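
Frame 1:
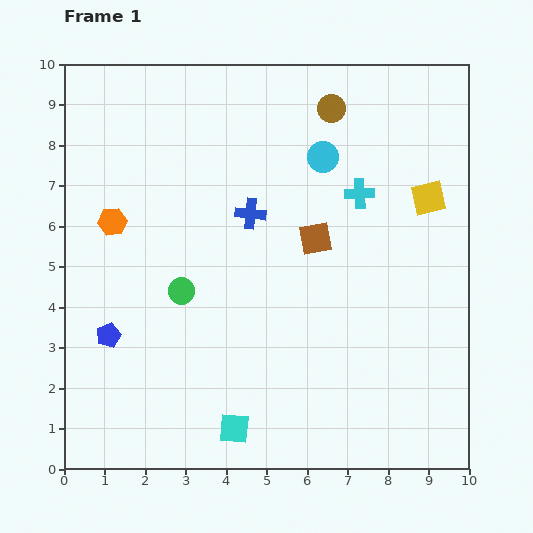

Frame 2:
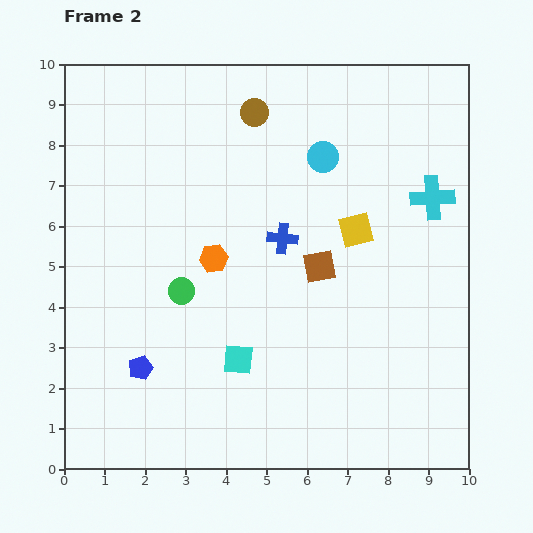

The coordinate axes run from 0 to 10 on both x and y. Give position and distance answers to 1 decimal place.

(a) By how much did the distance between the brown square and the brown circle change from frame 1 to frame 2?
+0.9

Distance in frame 1: 3.2. Distance in frame 2: 4.1.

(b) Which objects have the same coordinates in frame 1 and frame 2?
the green circle, the cyan circle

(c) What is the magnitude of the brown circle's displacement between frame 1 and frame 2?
1.9

The brown circle moved from (6.6, 8.9) to (4.7, 8.8), a distance of √(1.9² + 0.1²) ≈ 1.9.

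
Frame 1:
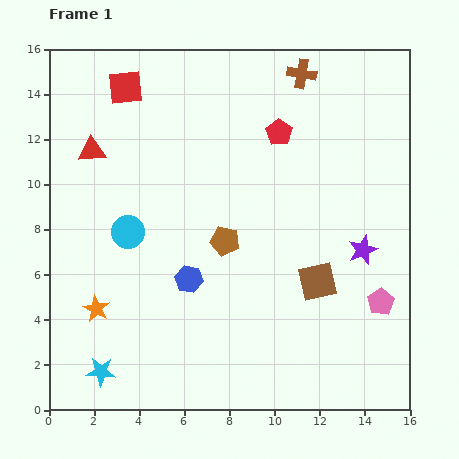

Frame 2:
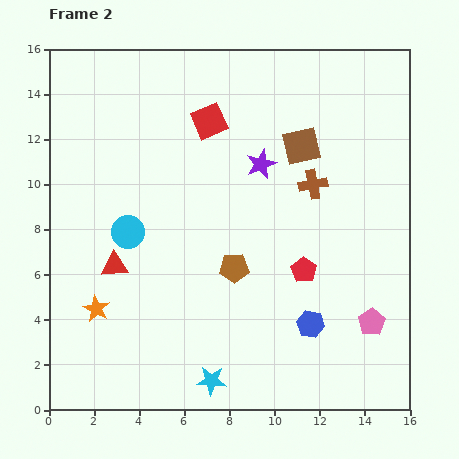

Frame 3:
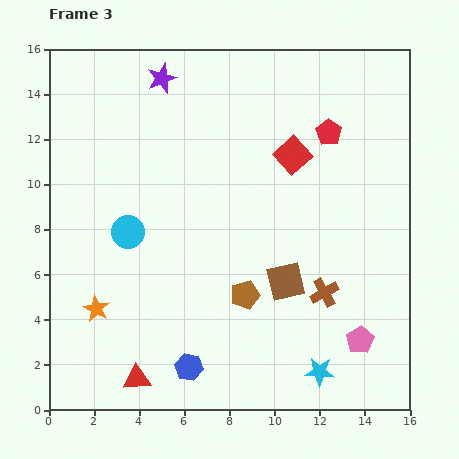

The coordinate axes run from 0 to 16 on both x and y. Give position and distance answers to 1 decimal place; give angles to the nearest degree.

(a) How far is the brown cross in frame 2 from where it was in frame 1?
4.9

The brown cross moved from (11.2, 14.9) to (11.7, 10.0), a distance of √(0.5² + 4.9²) ≈ 4.9.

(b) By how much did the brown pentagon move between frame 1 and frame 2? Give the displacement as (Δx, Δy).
(0.4, -1.2)

The brown pentagon was at (7.8, 7.5) in frame 1 and (8.2, 6.3) in frame 2.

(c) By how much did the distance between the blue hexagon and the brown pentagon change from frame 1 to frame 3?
+1.8

Distance in frame 1: 2.3. Distance in frame 3: 4.1.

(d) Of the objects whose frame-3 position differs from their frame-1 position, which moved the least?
the brown square

(moved 1.4)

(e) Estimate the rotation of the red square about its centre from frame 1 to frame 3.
37° counter-clockwise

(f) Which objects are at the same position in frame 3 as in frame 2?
the orange star, the cyan circle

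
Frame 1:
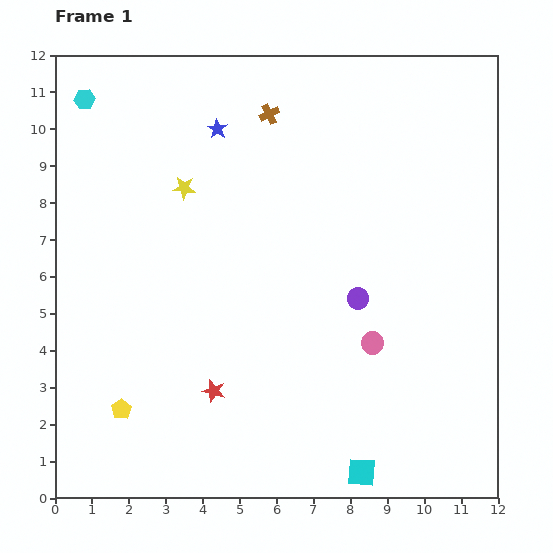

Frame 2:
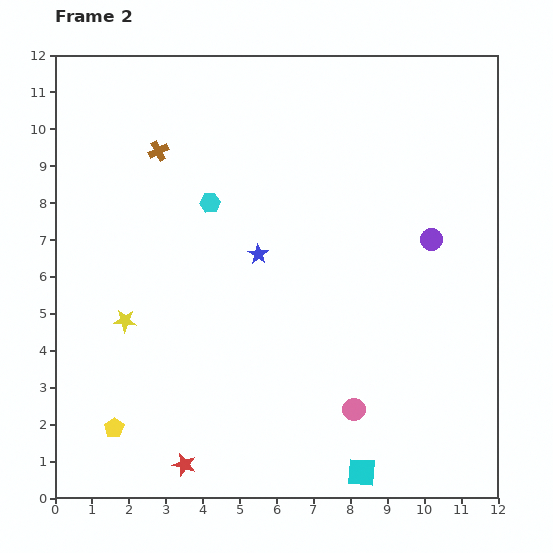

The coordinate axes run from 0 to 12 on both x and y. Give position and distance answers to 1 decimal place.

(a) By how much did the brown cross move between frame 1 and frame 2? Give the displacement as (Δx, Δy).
(-3.0, -1.0)

The brown cross was at (5.8, 10.4) in frame 1 and (2.8, 9.4) in frame 2.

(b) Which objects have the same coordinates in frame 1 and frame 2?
the cyan square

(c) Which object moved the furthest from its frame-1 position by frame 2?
the cyan hexagon

(moved 4.4; next 3.9)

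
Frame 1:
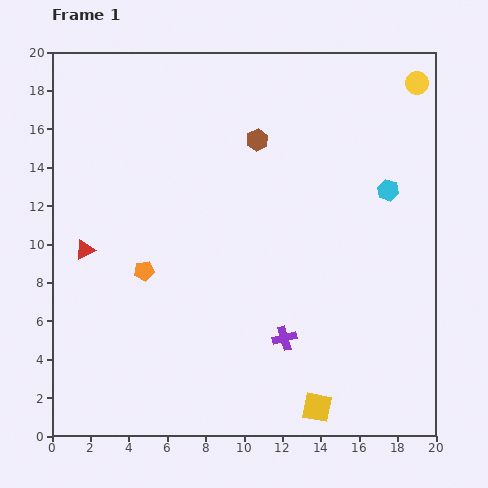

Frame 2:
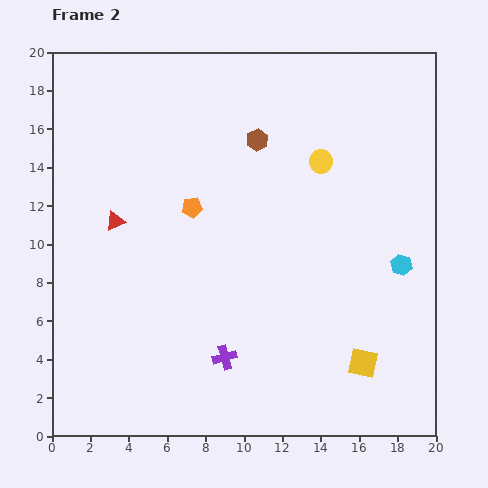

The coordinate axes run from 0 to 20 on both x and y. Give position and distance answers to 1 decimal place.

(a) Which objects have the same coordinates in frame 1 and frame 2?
the brown hexagon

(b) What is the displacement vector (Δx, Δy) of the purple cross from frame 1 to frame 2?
(-3.1, -1.0)

The purple cross was at (12.1, 5.1) in frame 1 and (9.0, 4.1) in frame 2.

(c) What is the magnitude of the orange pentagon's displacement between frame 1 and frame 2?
4.1

The orange pentagon moved from (4.8, 8.6) to (7.3, 11.9), a distance of √(2.5² + 3.3²) ≈ 4.1.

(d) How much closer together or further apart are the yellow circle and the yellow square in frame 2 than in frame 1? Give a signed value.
-7.0

Distance in frame 1: 17.7. Distance in frame 2: 10.7.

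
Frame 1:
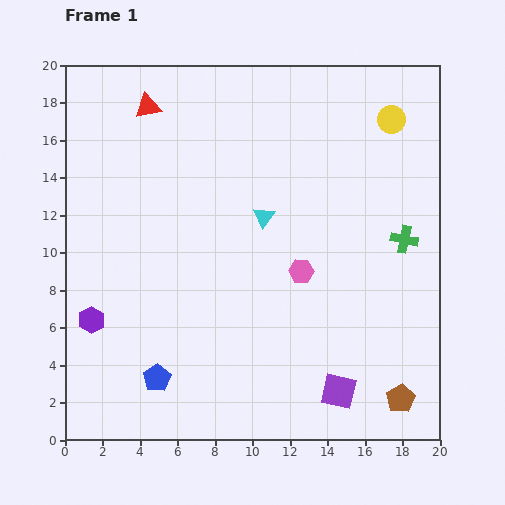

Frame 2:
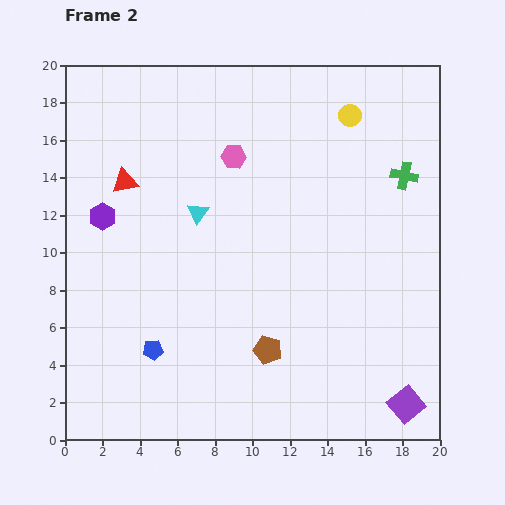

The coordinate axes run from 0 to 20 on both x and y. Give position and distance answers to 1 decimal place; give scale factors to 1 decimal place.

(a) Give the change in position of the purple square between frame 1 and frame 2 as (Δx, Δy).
(3.6, -0.7)

The purple square was at (14.6, 2.6) in frame 1 and (18.2, 1.9) in frame 2.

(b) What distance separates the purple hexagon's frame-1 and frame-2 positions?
5.5

The purple hexagon moved from (1.4, 6.4) to (2.0, 11.9), a distance of √(0.6² + 5.5²) ≈ 5.5.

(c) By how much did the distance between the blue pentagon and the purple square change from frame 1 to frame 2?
+4.1

Distance in frame 1: 9.7. Distance in frame 2: 13.8.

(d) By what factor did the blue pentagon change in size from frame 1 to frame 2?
0.7×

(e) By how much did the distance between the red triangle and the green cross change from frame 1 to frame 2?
-0.5

Distance in frame 1: 15.4. Distance in frame 2: 14.9.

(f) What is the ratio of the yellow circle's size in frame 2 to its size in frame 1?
0.8×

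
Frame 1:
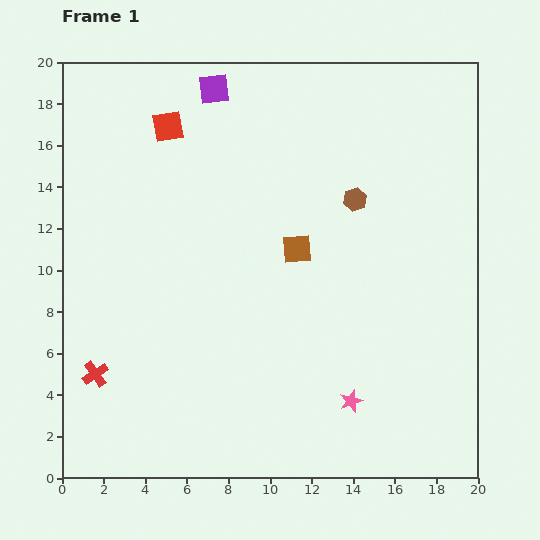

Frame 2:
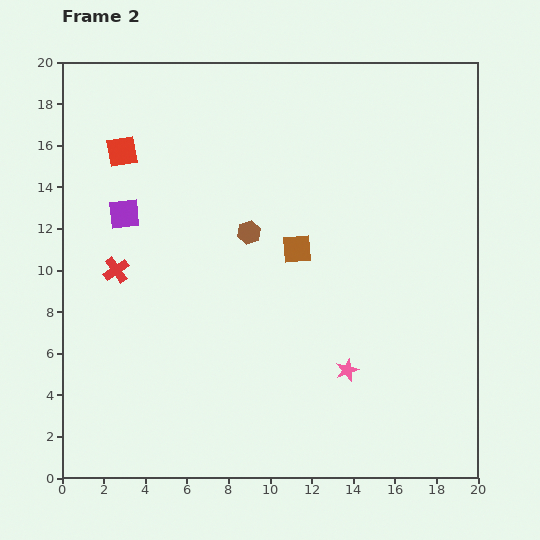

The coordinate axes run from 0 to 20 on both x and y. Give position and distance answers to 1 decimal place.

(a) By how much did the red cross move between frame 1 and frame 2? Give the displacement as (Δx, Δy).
(1.0, 5.0)

The red cross was at (1.6, 5.0) in frame 1 and (2.6, 10.0) in frame 2.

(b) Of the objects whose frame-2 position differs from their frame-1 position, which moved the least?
the pink star

(moved 1.5)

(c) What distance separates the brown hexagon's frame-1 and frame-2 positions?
5.3

The brown hexagon moved from (14.1, 13.4) to (9.0, 11.8), a distance of √(5.1² + 1.6²) ≈ 5.3.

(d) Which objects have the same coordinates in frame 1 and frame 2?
the brown square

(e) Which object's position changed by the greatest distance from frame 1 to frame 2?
the purple square

(moved 7.4; next 5.3)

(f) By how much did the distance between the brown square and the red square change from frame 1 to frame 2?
+1.0

Distance in frame 1: 8.6. Distance in frame 2: 9.6.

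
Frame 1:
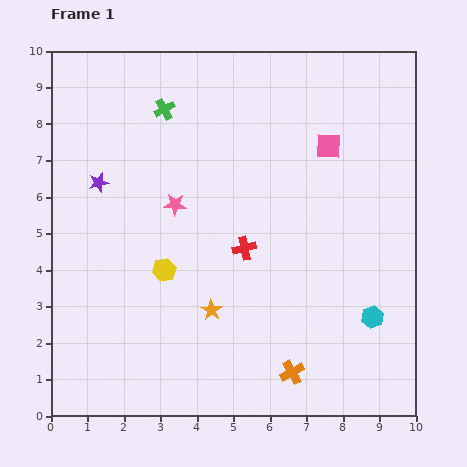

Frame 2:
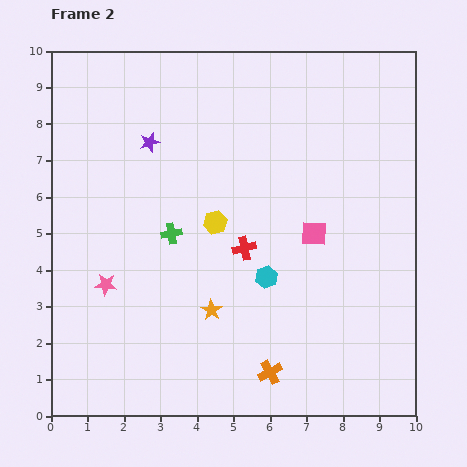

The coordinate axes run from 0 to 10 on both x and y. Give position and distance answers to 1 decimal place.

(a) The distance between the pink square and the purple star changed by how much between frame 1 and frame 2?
-1.3

Distance in frame 1: 6.4. Distance in frame 2: 5.1.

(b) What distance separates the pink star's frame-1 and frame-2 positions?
2.9

The pink star moved from (3.4, 5.8) to (1.5, 3.6), a distance of √(1.9² + 2.2²) ≈ 2.9.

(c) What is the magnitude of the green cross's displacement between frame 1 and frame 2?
3.4

The green cross moved from (3.1, 8.4) to (3.3, 5.0), a distance of √(0.2² + 3.4²) ≈ 3.4.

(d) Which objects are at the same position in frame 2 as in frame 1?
the red cross, the orange star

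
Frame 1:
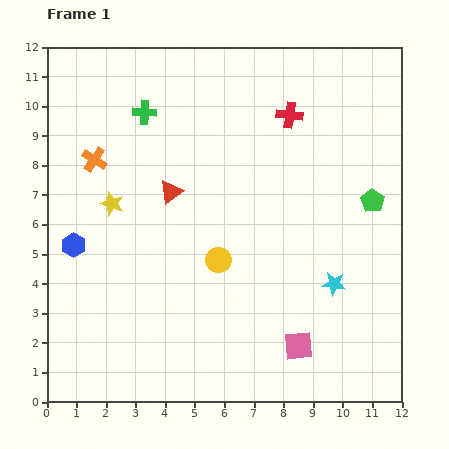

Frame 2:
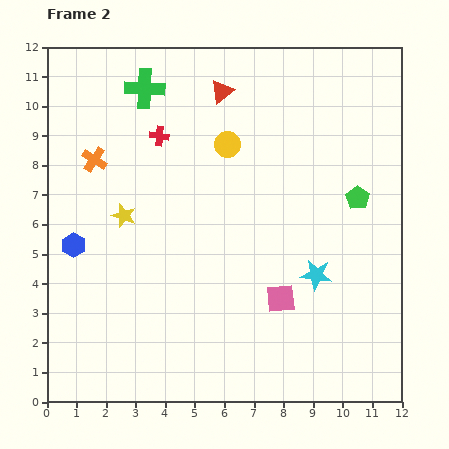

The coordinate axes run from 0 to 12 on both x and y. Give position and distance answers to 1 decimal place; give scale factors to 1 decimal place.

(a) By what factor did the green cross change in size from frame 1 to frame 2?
1.7×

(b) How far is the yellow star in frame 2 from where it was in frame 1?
0.6

The yellow star moved from (2.2, 6.7) to (2.6, 6.3), a distance of √(0.4² + 0.4²) ≈ 0.6.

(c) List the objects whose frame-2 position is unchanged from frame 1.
the blue hexagon, the orange cross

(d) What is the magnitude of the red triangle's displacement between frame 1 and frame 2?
3.8

The red triangle moved from (4.2, 7.1) to (5.9, 10.5), a distance of √(1.7² + 3.4²) ≈ 3.8.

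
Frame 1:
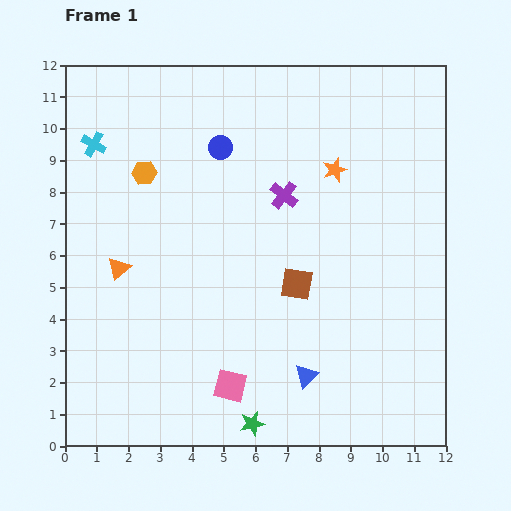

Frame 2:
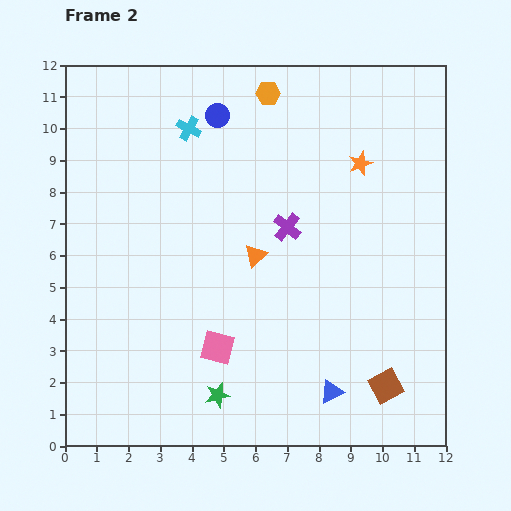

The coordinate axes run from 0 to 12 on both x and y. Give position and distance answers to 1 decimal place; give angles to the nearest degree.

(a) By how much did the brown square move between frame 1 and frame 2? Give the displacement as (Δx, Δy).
(2.8, -3.2)

The brown square was at (7.3, 5.1) in frame 1 and (10.1, 1.9) in frame 2.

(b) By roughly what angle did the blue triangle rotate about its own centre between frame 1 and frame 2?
18° clockwise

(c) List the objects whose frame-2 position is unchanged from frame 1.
none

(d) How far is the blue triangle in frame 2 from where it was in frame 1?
0.9

The blue triangle moved from (7.6, 2.2) to (8.4, 1.7), a distance of √(0.8² + 0.5²) ≈ 0.9.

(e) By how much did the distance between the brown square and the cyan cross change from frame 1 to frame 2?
+2.4

Distance in frame 1: 7.8. Distance in frame 2: 10.2.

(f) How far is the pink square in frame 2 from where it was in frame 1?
1.3

The pink square moved from (5.2, 1.9) to (4.8, 3.1), a distance of √(0.4² + 1.2²) ≈ 1.3.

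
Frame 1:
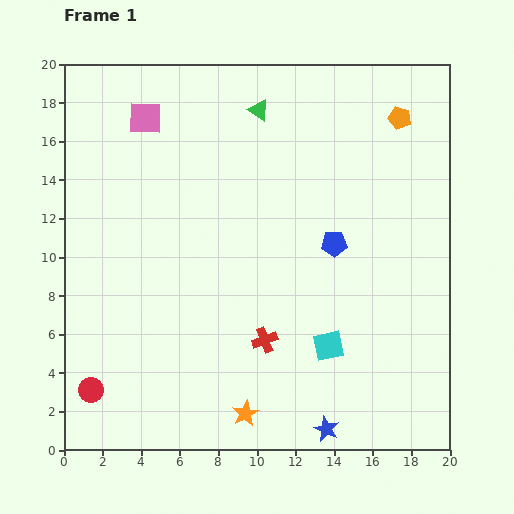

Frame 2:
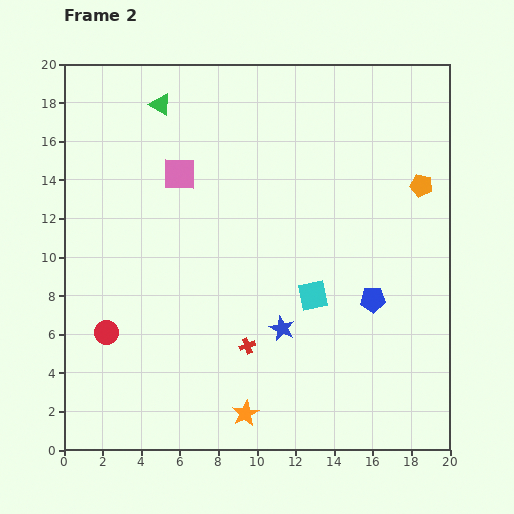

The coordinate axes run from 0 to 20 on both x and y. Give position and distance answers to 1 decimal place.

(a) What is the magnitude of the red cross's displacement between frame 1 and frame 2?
0.9

The red cross moved from (10.4, 5.7) to (9.5, 5.4), a distance of √(0.9² + 0.3²) ≈ 0.9.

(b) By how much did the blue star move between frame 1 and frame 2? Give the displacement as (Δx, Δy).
(-2.3, 5.2)

The blue star was at (13.6, 1.1) in frame 1 and (11.3, 6.3) in frame 2.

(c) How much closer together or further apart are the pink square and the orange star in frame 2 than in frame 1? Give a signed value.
-3.3

Distance in frame 1: 16.2. Distance in frame 2: 12.9.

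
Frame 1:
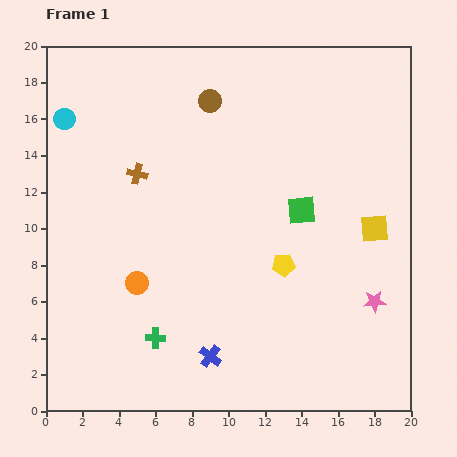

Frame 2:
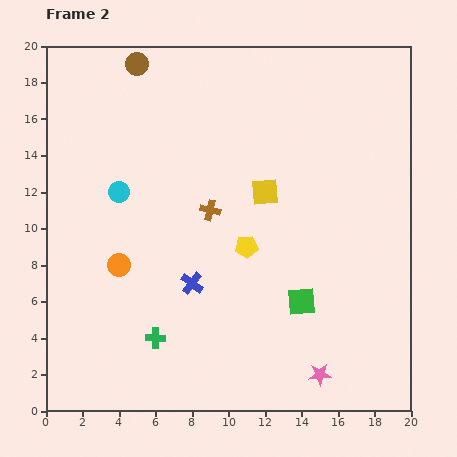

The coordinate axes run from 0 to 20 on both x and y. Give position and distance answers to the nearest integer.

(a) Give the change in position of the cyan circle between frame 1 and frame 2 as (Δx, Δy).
(3, -4)

The cyan circle was at (1, 16) in frame 1 and (4, 12) in frame 2.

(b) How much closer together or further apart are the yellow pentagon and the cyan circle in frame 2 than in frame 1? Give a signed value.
-6

Distance in frame 1: 14. Distance in frame 2: 8.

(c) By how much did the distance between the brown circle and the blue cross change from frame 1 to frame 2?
-2

Distance in frame 1: 14. Distance in frame 2: 12.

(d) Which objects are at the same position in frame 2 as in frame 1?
the green cross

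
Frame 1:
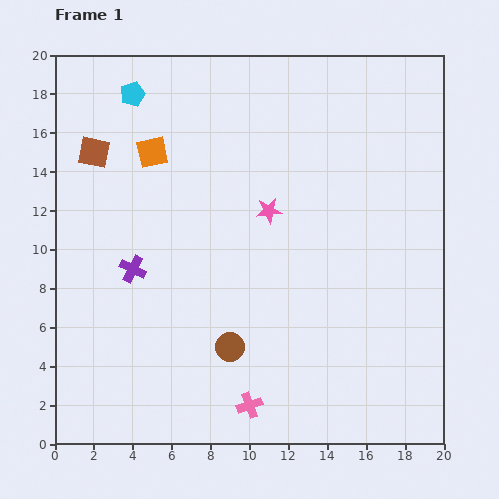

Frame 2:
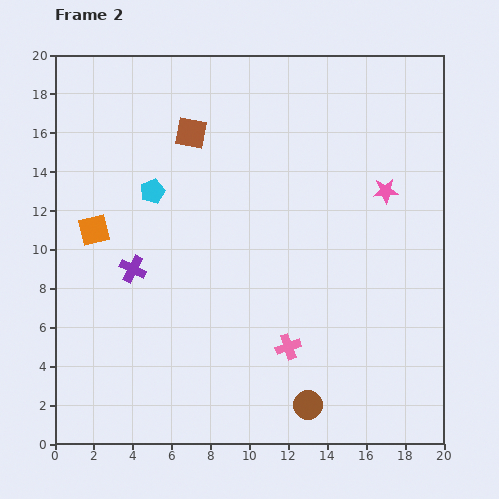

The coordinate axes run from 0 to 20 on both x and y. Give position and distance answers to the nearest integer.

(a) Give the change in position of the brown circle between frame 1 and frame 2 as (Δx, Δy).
(4, -3)

The brown circle was at (9, 5) in frame 1 and (13, 2) in frame 2.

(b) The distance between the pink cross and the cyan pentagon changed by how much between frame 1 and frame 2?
-6

Distance in frame 1: 17. Distance in frame 2: 11.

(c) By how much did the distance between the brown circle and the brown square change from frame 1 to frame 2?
+3

Distance in frame 1: 12. Distance in frame 2: 15.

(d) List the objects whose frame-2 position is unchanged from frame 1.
the purple cross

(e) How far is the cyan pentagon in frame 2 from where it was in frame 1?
5

The cyan pentagon moved from (4, 18) to (5, 13), a distance of √(1² + 5²) ≈ 5.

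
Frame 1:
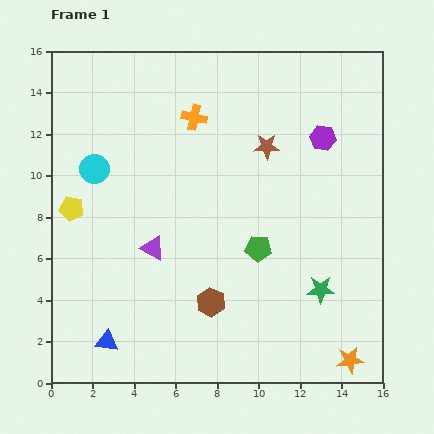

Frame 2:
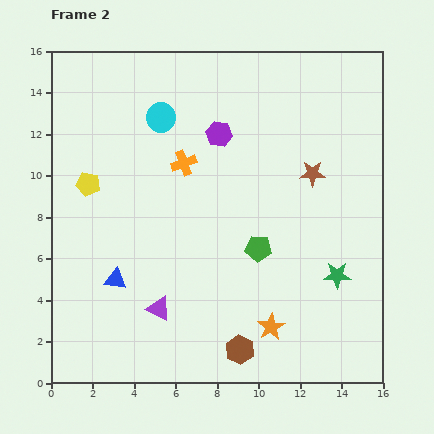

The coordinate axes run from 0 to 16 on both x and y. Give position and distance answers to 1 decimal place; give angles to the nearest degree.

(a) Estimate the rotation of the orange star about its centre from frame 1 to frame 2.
21° counter-clockwise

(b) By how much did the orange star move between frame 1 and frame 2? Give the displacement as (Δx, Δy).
(-3.8, 1.6)

The orange star was at (14.4, 1.1) in frame 1 and (10.6, 2.7) in frame 2.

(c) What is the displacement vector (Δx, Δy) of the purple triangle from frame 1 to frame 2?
(0.3, -2.9)

The purple triangle was at (4.9, 6.5) in frame 1 and (5.2, 3.6) in frame 2.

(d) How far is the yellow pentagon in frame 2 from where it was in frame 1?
1.4

The yellow pentagon moved from (1.0, 8.4) to (1.8, 9.6), a distance of √(0.8² + 1.2²) ≈ 1.4.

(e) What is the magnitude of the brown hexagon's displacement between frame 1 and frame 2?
2.7

The brown hexagon moved from (7.7, 3.9) to (9.1, 1.6), a distance of √(1.4² + 2.3²) ≈ 2.7.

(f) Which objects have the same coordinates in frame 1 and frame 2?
the green pentagon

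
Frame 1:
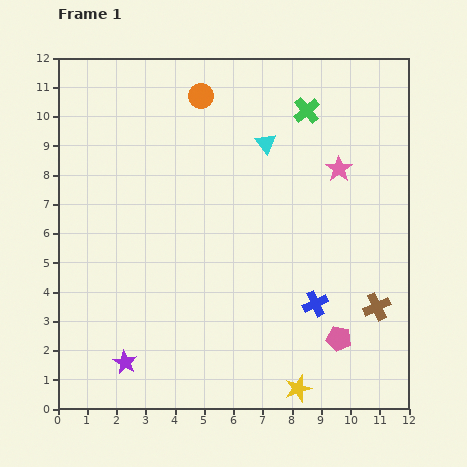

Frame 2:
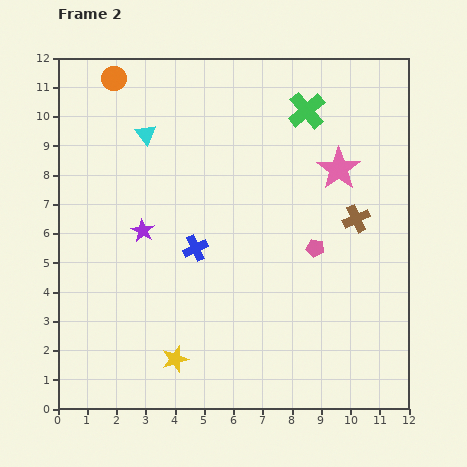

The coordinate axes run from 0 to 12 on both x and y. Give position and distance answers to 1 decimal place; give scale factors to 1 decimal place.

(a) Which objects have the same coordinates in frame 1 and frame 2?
the green cross, the pink star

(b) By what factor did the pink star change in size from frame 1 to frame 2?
1.6×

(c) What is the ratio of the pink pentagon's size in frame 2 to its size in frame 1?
0.7×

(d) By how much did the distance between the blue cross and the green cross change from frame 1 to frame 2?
-0.6

Distance in frame 1: 6.6. Distance in frame 2: 6.0.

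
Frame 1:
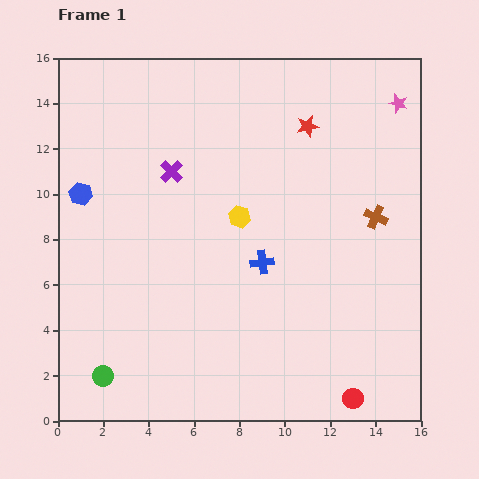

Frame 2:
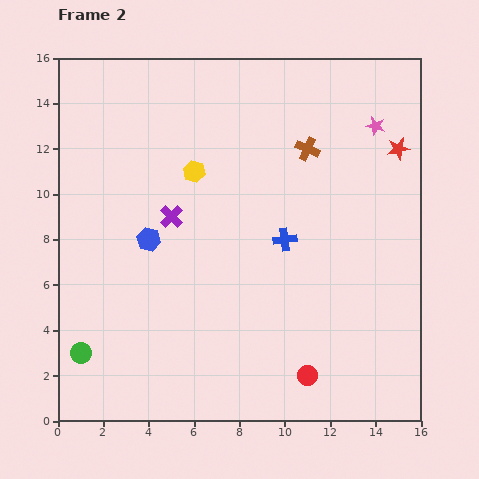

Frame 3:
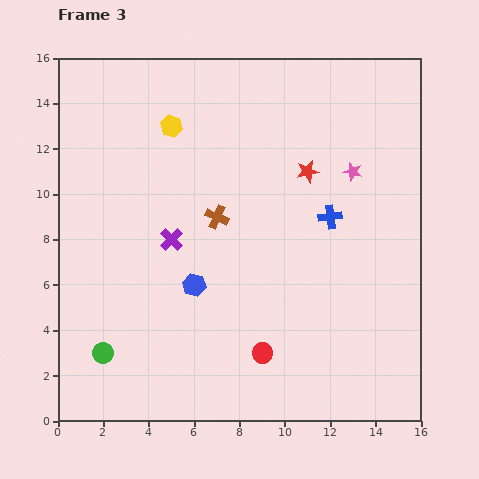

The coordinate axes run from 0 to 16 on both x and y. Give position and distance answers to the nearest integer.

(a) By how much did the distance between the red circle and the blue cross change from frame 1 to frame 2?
-1

Distance in frame 1: 7. Distance in frame 2: 6.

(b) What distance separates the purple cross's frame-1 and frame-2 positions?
2

The purple cross moved from (5, 11) to (5, 9), a distance of √(0² + 2²) ≈ 2.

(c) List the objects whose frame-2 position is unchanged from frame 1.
none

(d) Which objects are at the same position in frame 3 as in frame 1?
none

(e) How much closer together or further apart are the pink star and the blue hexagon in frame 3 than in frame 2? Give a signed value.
-2

Distance in frame 2: 11. Distance in frame 3: 9.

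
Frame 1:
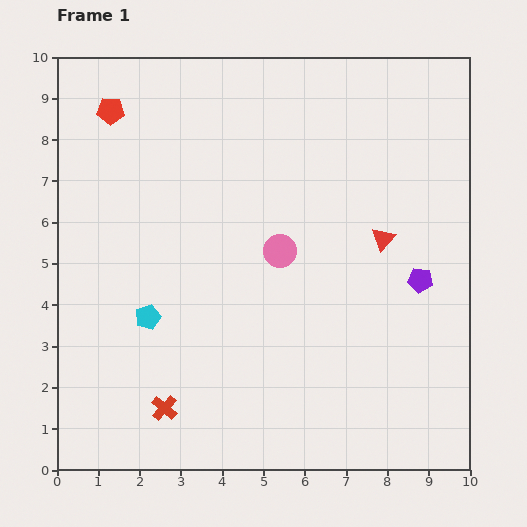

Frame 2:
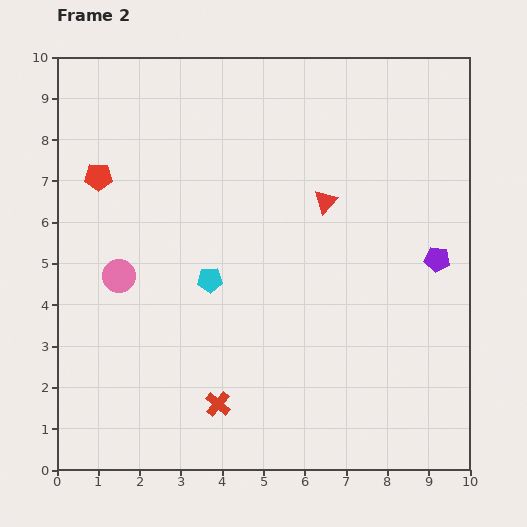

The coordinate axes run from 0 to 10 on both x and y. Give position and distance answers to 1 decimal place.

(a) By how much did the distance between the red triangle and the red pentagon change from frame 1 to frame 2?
-1.8

Distance in frame 1: 7.3. Distance in frame 2: 5.5.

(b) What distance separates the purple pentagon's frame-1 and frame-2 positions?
0.6

The purple pentagon moved from (8.8, 4.6) to (9.2, 5.1), a distance of √(0.4² + 0.5²) ≈ 0.6.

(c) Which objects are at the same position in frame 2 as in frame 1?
none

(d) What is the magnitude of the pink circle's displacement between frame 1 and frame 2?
3.9

The pink circle moved from (5.4, 5.3) to (1.5, 4.7), a distance of √(3.9² + 0.6²) ≈ 3.9.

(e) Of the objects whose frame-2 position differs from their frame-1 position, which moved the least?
the purple pentagon

(moved 0.6)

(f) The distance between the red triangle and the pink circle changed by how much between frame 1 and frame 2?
+2.8

Distance in frame 1: 2.5. Distance in frame 2: 5.3.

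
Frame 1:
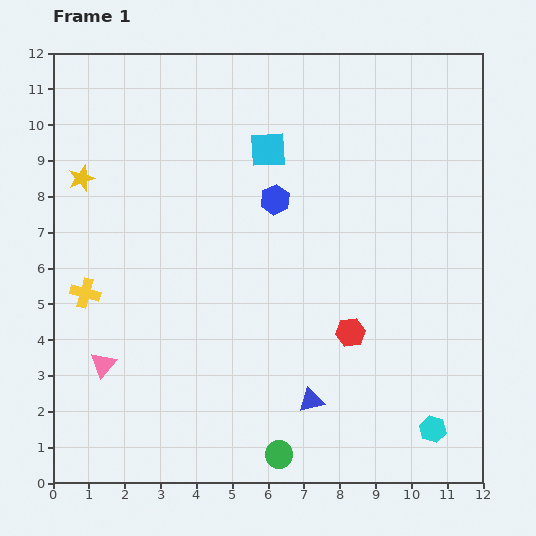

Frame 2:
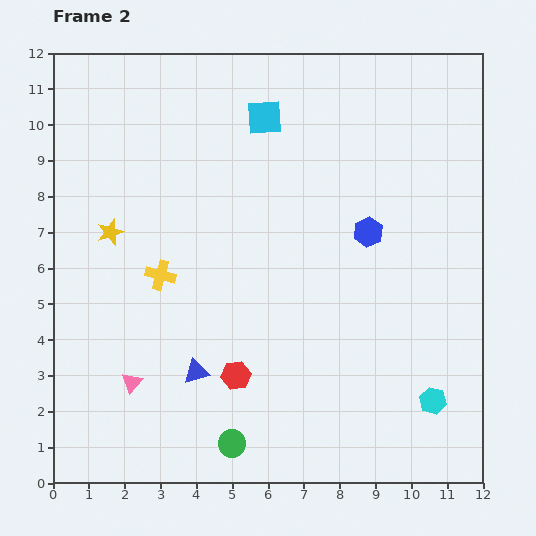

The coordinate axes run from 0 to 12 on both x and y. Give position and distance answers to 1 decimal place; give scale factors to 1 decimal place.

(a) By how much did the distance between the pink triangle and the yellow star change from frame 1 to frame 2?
-1.0

Distance in frame 1: 5.2. Distance in frame 2: 4.2.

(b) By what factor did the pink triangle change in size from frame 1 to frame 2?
0.8×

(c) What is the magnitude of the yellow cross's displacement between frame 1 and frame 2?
2.2

The yellow cross moved from (0.9, 5.3) to (3.0, 5.8), a distance of √(2.1² + 0.5²) ≈ 2.2.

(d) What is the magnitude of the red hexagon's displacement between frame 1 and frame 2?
3.4

The red hexagon moved from (8.3, 4.2) to (5.1, 3.0), a distance of √(3.2² + 1.2²) ≈ 3.4.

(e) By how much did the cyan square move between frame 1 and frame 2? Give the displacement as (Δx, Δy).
(-0.1, 0.9)

The cyan square was at (6.0, 9.3) in frame 1 and (5.9, 10.2) in frame 2.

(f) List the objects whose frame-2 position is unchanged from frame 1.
none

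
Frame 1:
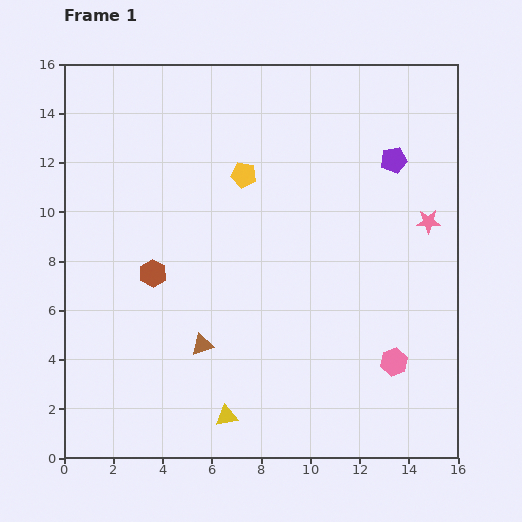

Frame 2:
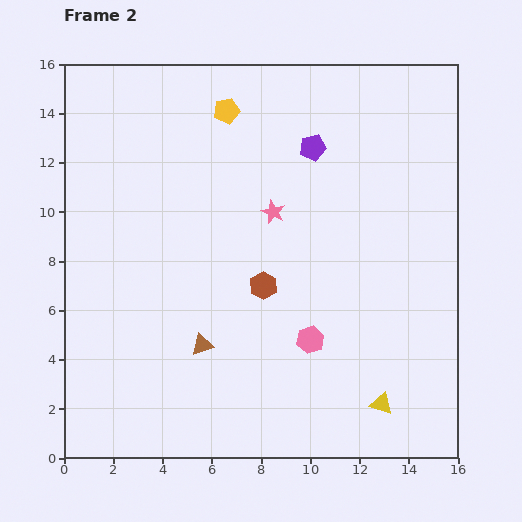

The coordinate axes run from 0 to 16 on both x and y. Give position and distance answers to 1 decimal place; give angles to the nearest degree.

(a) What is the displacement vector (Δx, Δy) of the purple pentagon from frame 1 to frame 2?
(-3.3, 0.5)

The purple pentagon was at (13.4, 12.1) in frame 1 and (10.1, 12.6) in frame 2.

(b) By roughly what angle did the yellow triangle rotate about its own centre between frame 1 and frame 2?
28° clockwise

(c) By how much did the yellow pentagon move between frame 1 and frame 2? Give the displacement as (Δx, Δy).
(-0.7, 2.6)

The yellow pentagon was at (7.3, 11.5) in frame 1 and (6.6, 14.1) in frame 2.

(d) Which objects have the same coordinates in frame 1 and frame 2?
the brown triangle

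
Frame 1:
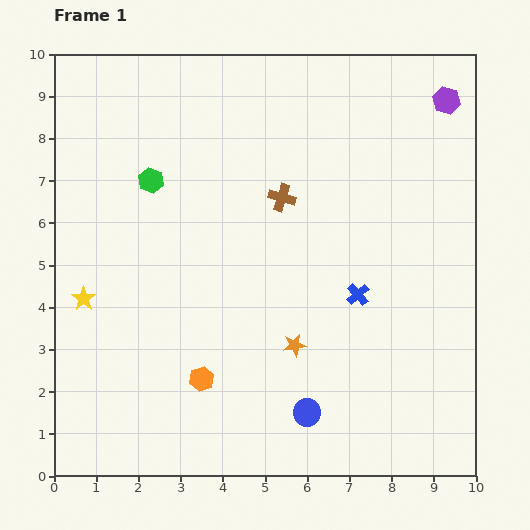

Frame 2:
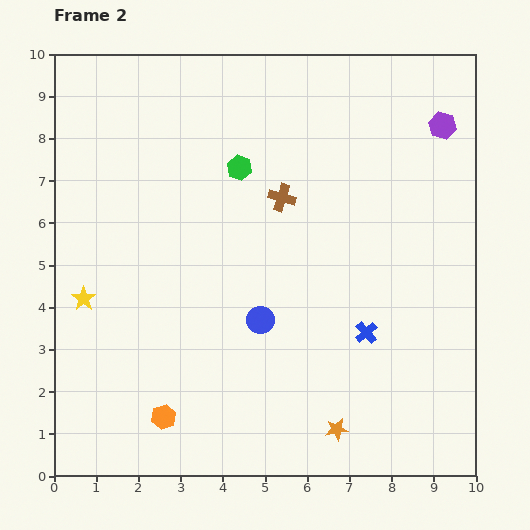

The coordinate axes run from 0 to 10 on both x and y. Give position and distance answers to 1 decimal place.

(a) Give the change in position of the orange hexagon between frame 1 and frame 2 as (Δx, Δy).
(-0.9, -0.9)

The orange hexagon was at (3.5, 2.3) in frame 1 and (2.6, 1.4) in frame 2.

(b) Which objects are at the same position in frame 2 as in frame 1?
the brown cross, the yellow star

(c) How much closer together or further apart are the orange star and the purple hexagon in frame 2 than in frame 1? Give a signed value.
+0.8

Distance in frame 1: 6.8. Distance in frame 2: 7.6.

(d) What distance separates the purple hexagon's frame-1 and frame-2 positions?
0.6

The purple hexagon moved from (9.3, 8.9) to (9.2, 8.3), a distance of √(0.1² + 0.6²) ≈ 0.6.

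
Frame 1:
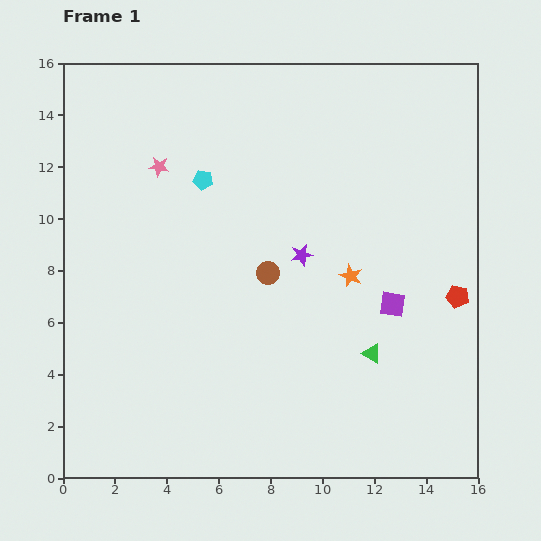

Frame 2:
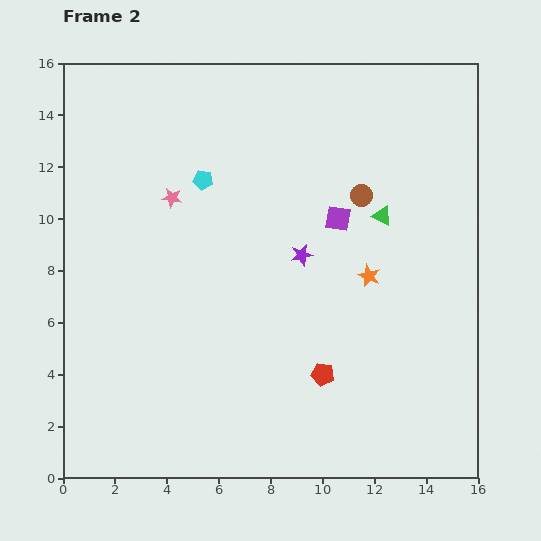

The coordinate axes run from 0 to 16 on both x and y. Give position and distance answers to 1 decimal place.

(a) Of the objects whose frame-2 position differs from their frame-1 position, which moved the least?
the orange star

(moved 0.7)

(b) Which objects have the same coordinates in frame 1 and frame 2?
the cyan pentagon, the purple star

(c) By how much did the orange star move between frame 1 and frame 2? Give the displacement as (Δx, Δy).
(0.7, 0.0)

The orange star was at (11.1, 7.8) in frame 1 and (11.8, 7.8) in frame 2.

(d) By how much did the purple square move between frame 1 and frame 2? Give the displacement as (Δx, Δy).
(-2.1, 3.3)

The purple square was at (12.7, 6.7) in frame 1 and (10.6, 10.0) in frame 2.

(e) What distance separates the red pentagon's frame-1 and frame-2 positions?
6.0

The red pentagon moved from (15.2, 7.0) to (10.0, 4.0), a distance of √(5.2² + 3.0²) ≈ 6.0.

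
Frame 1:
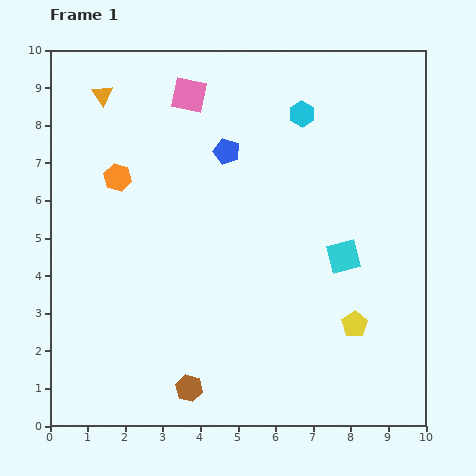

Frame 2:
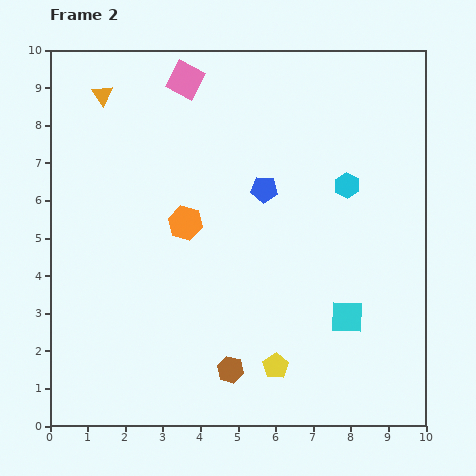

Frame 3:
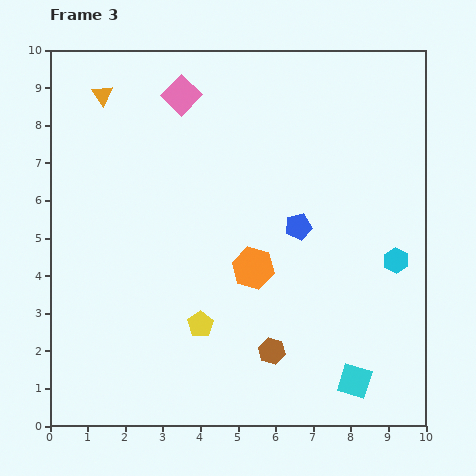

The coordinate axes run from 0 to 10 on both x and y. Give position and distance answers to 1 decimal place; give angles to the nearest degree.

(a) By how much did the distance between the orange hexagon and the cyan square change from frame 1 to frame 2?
-1.4

Distance in frame 1: 6.4. Distance in frame 2: 5.0.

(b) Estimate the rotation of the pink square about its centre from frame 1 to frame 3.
32° clockwise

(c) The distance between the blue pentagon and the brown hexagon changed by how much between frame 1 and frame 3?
-3.0

Distance in frame 1: 6.4. Distance in frame 3: 3.4.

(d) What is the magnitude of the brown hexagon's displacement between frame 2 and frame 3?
1.2

The brown hexagon moved from (4.8, 1.5) to (5.9, 2.0), a distance of √(1.1² + 0.5²) ≈ 1.2.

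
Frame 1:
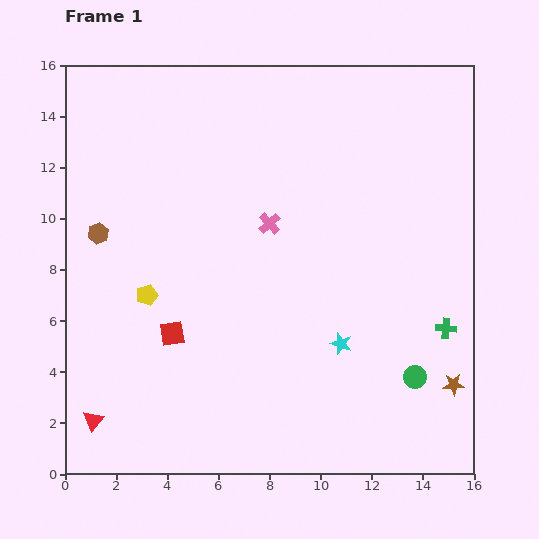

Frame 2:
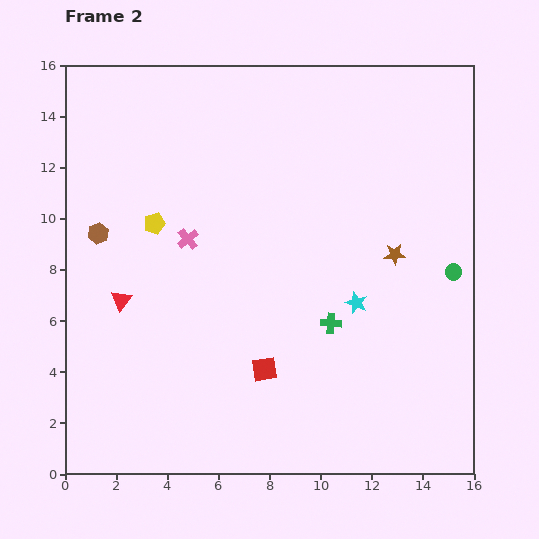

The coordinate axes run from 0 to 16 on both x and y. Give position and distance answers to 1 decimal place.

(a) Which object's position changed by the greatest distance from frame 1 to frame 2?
the brown star

(moved 5.6; next 4.8)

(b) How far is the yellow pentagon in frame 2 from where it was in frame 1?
2.8

The yellow pentagon moved from (3.2, 7.0) to (3.5, 9.8), a distance of √(0.3² + 2.8²) ≈ 2.8.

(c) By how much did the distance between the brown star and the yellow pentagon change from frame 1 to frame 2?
-3.0

Distance in frame 1: 12.5. Distance in frame 2: 9.5.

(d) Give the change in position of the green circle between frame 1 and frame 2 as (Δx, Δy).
(1.5, 4.1)

The green circle was at (13.7, 3.8) in frame 1 and (15.2, 7.9) in frame 2.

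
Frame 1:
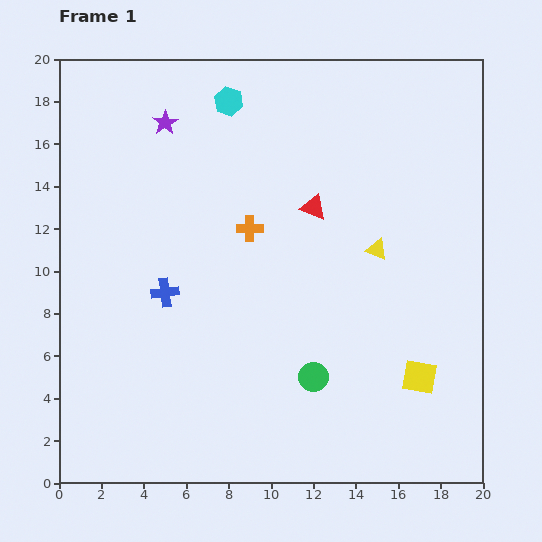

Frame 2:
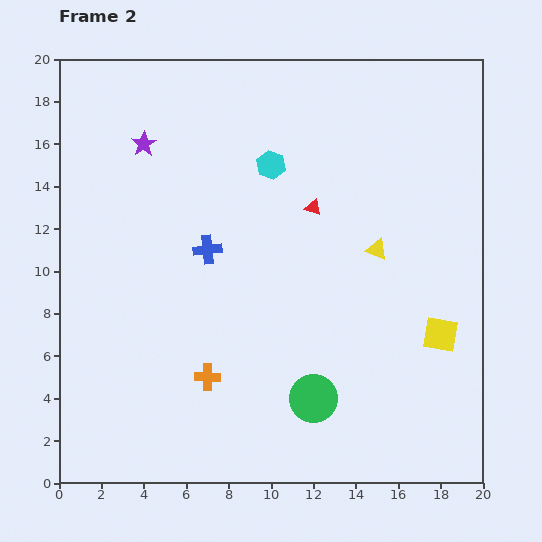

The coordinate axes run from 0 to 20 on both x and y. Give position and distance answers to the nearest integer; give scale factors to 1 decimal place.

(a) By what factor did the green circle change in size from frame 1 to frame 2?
1.6×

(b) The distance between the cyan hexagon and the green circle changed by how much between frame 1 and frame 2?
-3

Distance in frame 1: 14. Distance in frame 2: 11.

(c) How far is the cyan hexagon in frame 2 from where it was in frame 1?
4

The cyan hexagon moved from (8, 18) to (10, 15), a distance of √(2² + 3²) ≈ 4.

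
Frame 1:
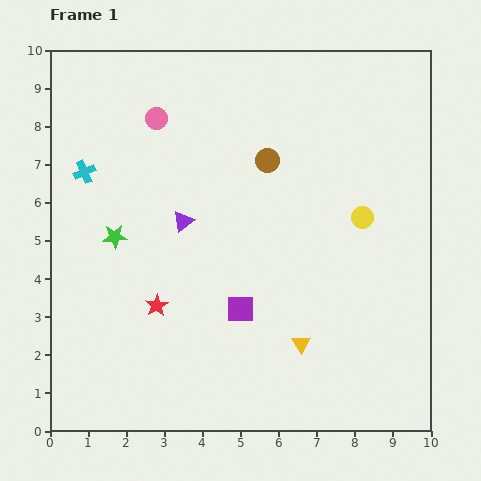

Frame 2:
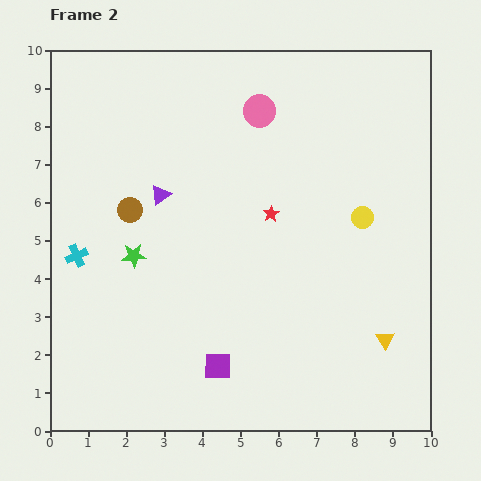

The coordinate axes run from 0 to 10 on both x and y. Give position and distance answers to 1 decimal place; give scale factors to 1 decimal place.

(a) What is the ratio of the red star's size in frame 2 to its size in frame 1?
0.7×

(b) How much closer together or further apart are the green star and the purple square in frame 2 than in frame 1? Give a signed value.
-0.2

Distance in frame 1: 3.8. Distance in frame 2: 3.6.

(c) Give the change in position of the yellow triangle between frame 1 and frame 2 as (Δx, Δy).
(2.2, 0.1)

The yellow triangle was at (6.6, 2.3) in frame 1 and (8.8, 2.4) in frame 2.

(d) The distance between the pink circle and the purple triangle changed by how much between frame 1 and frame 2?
+0.6

Distance in frame 1: 2.8. Distance in frame 2: 3.4.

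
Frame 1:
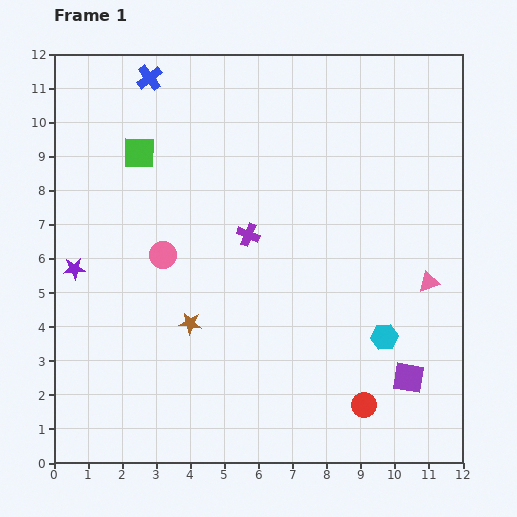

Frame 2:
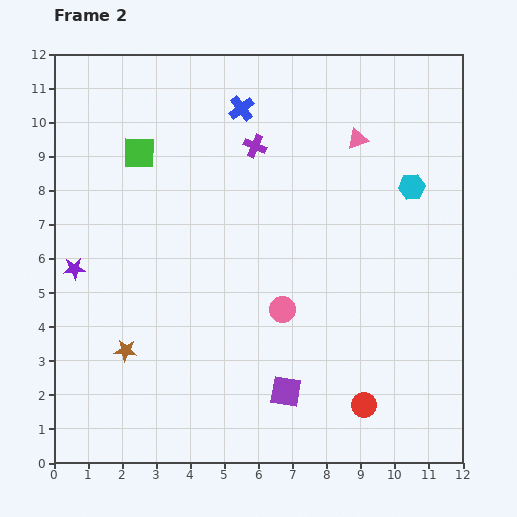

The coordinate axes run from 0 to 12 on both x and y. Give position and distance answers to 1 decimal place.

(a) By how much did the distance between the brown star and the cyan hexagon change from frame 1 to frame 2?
+4.0

Distance in frame 1: 5.7. Distance in frame 2: 9.7.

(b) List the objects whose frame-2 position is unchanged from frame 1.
the red circle, the purple star, the green square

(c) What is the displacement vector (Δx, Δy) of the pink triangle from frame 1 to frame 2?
(-2.1, 4.2)

The pink triangle was at (11.0, 5.3) in frame 1 and (8.9, 9.5) in frame 2.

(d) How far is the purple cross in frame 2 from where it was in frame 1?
2.6

The purple cross moved from (5.7, 6.7) to (5.9, 9.3), a distance of √(0.2² + 2.6²) ≈ 2.6.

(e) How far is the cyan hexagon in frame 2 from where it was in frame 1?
4.5

The cyan hexagon moved from (9.7, 3.7) to (10.5, 8.1), a distance of √(0.8² + 4.4²) ≈ 4.5.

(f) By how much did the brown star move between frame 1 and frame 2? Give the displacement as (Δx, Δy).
(-1.9, -0.8)

The brown star was at (4.0, 4.1) in frame 1 and (2.1, 3.3) in frame 2.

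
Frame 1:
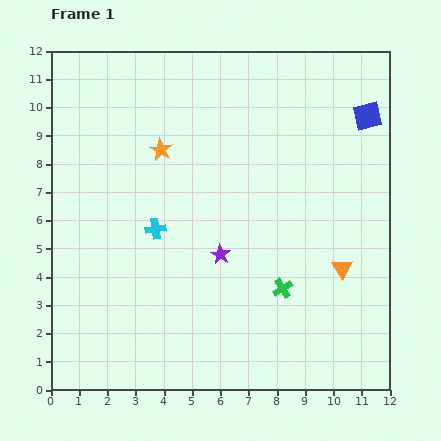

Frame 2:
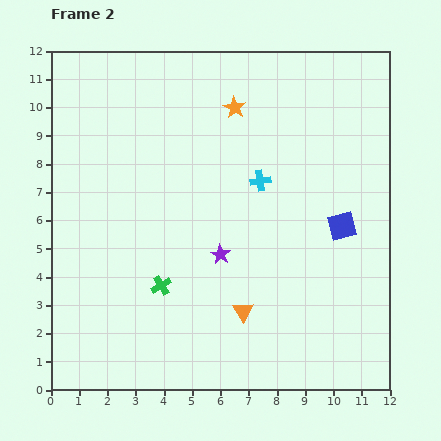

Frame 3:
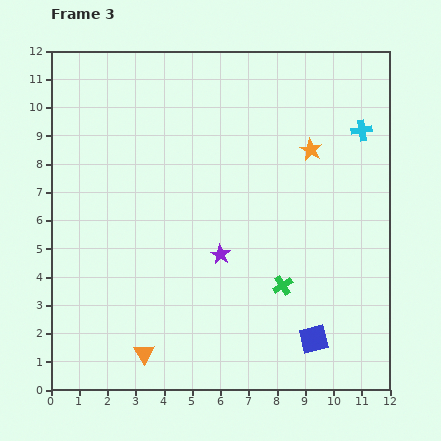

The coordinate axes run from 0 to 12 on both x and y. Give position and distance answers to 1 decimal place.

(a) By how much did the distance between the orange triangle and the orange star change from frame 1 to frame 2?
-0.5

Distance in frame 1: 7.7. Distance in frame 2: 7.2.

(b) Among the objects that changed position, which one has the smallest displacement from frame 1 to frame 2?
the orange star

(moved 3.0)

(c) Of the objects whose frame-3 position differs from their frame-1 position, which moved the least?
the green cross

(moved 0.1)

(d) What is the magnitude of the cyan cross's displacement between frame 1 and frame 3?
8.1

The cyan cross moved from (3.7, 5.7) to (11.0, 9.2), a distance of √(7.3² + 3.5²) ≈ 8.1.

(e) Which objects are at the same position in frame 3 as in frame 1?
the purple star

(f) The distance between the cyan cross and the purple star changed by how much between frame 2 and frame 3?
+3.7

Distance in frame 2: 3.0. Distance in frame 3: 6.7.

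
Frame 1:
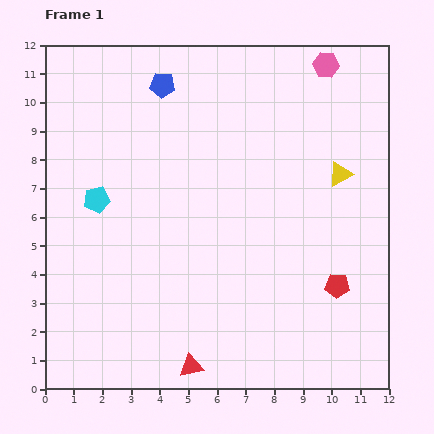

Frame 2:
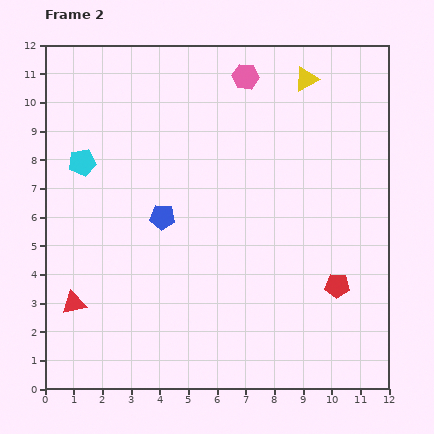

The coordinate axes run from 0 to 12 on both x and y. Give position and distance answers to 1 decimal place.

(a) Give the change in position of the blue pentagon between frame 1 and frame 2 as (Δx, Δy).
(0.0, -4.6)

The blue pentagon was at (4.1, 10.6) in frame 1 and (4.1, 6.0) in frame 2.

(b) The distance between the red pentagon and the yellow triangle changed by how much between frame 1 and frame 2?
+3.4

Distance in frame 1: 3.9. Distance in frame 2: 7.3.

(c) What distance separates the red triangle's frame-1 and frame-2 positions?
4.7

The red triangle moved from (5.1, 0.8) to (1.0, 3.0), a distance of √(4.1² + 2.2²) ≈ 4.7.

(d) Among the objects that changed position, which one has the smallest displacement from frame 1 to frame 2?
the cyan pentagon

(moved 1.4)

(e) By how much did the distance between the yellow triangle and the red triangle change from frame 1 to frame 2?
+2.7

Distance in frame 1: 8.5. Distance in frame 2: 11.2.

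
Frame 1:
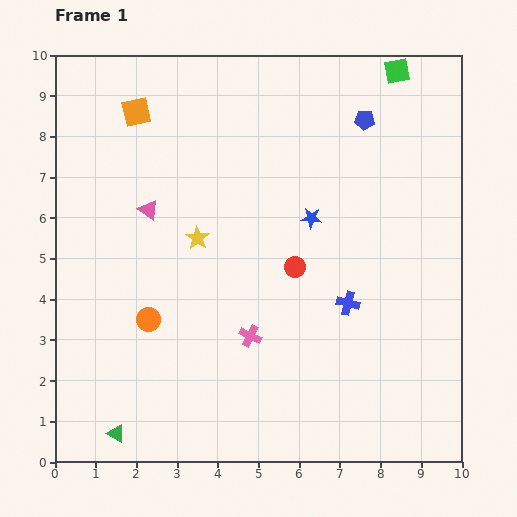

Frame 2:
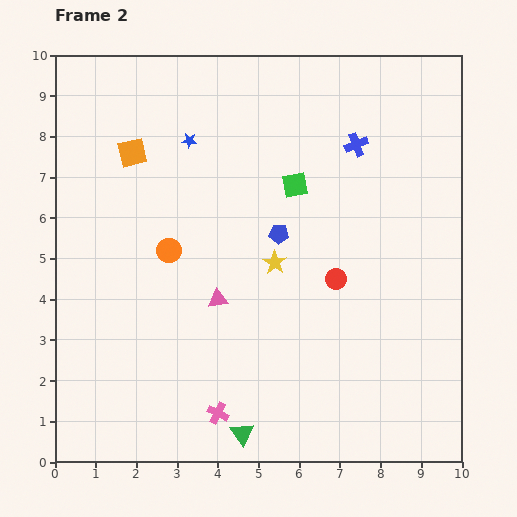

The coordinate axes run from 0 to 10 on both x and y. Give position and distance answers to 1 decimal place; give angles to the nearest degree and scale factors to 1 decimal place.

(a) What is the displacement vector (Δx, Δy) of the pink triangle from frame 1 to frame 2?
(1.7, -2.2)

The pink triangle was at (2.3, 6.2) in frame 1 and (4.0, 4.0) in frame 2.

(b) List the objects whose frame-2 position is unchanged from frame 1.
none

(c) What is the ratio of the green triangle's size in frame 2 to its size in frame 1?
1.3×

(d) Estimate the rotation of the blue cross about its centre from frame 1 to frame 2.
34° counter-clockwise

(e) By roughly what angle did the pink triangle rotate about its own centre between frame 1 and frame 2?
43° counter-clockwise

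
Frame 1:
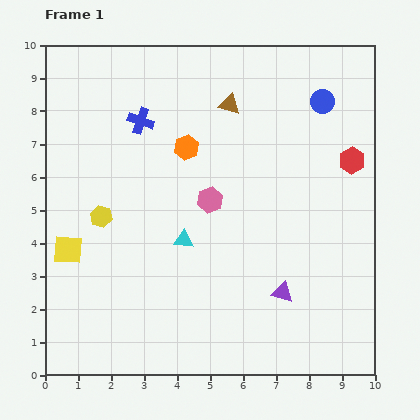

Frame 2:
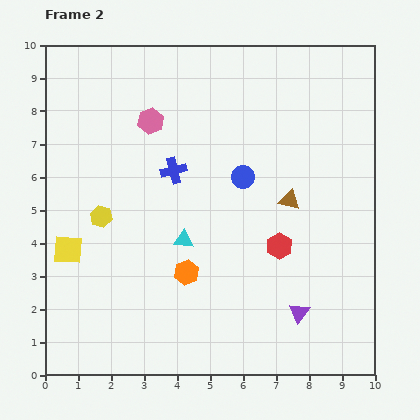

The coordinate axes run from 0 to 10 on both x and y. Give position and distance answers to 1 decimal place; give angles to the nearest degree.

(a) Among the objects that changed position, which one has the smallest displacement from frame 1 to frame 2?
the purple triangle

(moved 0.8)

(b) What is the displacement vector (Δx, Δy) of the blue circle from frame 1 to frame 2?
(-2.4, -2.3)

The blue circle was at (8.4, 8.3) in frame 1 and (6.0, 6.0) in frame 2.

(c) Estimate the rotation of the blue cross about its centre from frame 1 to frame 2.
34° counter-clockwise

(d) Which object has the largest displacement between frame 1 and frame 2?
the orange hexagon

(moved 3.8; next 3.4)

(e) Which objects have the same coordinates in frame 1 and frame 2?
the cyan triangle, the yellow hexagon, the yellow square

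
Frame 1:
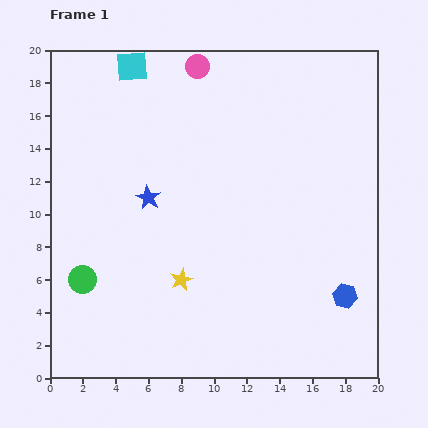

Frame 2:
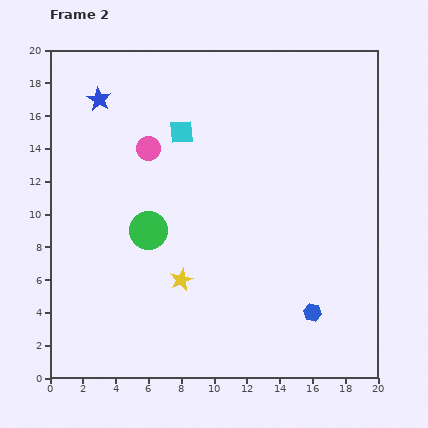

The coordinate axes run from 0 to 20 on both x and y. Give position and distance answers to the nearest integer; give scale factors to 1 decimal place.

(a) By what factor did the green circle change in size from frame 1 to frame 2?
1.3×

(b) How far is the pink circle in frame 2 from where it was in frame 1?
6

The pink circle moved from (9, 19) to (6, 14), a distance of √(3² + 5²) ≈ 6.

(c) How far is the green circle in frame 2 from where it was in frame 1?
5

The green circle moved from (2, 6) to (6, 9), a distance of √(4² + 3²) ≈ 5.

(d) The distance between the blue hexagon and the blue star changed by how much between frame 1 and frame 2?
+5

Distance in frame 1: 13. Distance in frame 2: 18.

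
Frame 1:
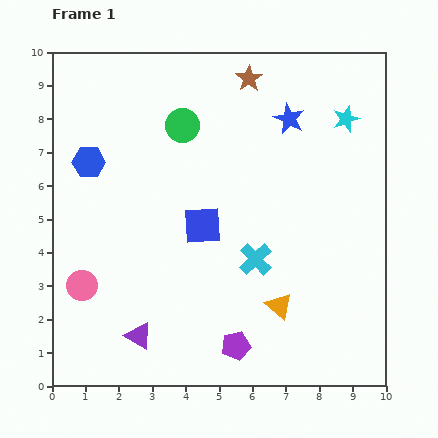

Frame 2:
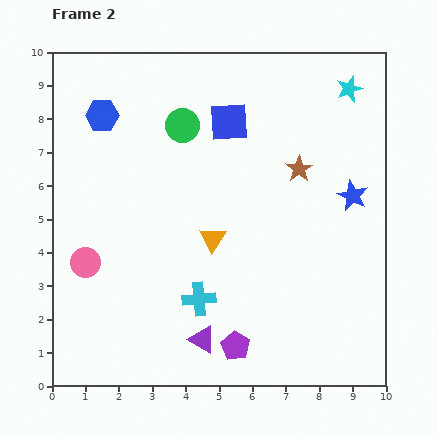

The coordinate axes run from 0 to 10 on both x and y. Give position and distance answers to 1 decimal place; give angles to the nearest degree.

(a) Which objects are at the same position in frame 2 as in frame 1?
the purple pentagon, the green circle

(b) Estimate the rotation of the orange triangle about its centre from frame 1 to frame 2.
22° clockwise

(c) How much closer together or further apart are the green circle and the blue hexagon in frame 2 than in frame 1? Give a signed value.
-0.6

Distance in frame 1: 3.0. Distance in frame 2: 2.4.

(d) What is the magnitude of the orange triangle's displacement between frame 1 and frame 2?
2.8

The orange triangle moved from (6.8, 2.4) to (4.8, 4.4), a distance of √(2.0² + 2.0²) ≈ 2.8.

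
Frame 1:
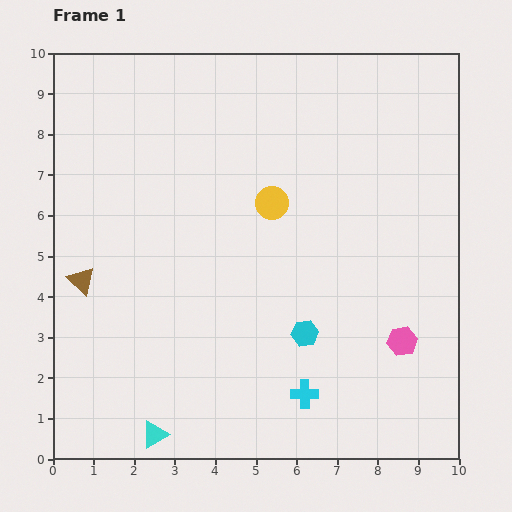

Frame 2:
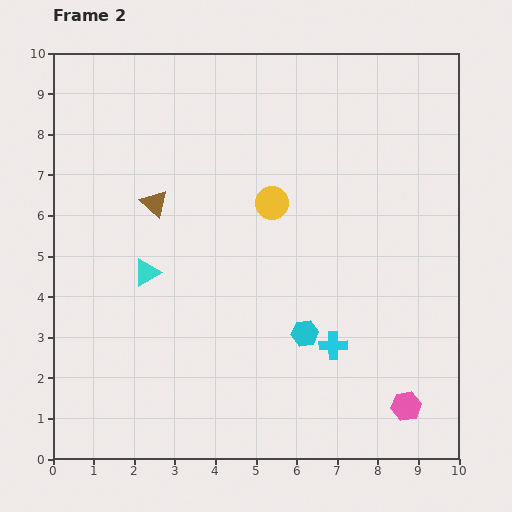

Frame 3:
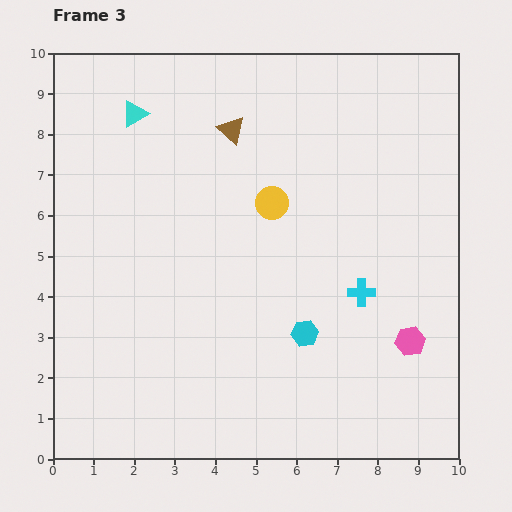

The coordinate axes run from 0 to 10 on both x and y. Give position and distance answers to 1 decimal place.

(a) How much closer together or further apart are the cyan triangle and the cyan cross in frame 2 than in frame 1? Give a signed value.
+1.1

Distance in frame 1: 3.8. Distance in frame 2: 4.9.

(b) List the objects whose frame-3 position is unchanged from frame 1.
the cyan hexagon, the yellow circle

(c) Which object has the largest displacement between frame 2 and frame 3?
the cyan triangle

(moved 3.9; next 2.6)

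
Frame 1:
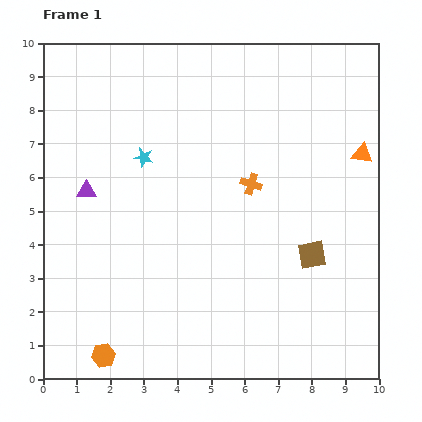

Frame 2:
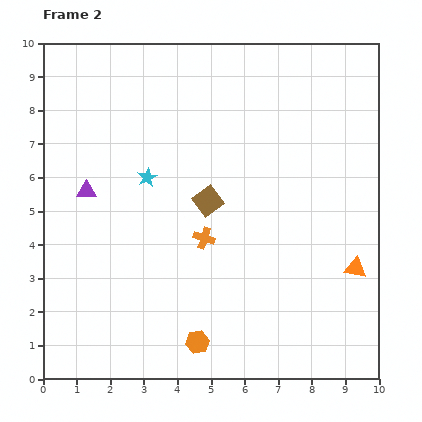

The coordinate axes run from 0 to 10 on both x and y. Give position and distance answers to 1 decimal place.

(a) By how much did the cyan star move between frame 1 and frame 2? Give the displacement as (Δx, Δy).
(0.1, -0.6)

The cyan star was at (3.0, 6.6) in frame 1 and (3.1, 6.0) in frame 2.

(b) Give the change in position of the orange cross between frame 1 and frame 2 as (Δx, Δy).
(-1.4, -1.6)

The orange cross was at (6.2, 5.8) in frame 1 and (4.8, 4.2) in frame 2.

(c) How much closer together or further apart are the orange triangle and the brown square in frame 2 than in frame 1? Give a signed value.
+1.4

Distance in frame 1: 3.4. Distance in frame 2: 4.8.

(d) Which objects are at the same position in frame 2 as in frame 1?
the purple triangle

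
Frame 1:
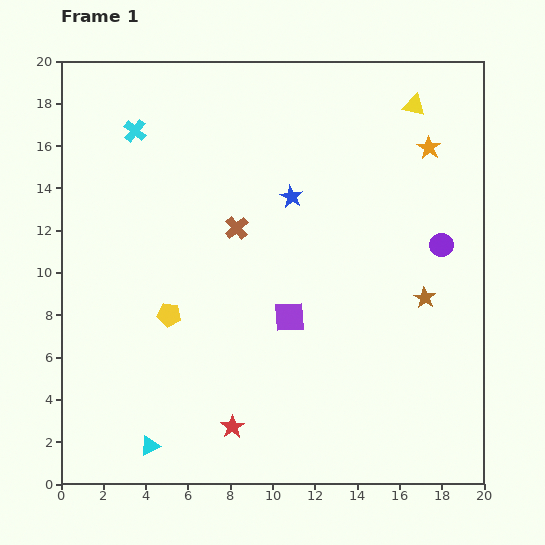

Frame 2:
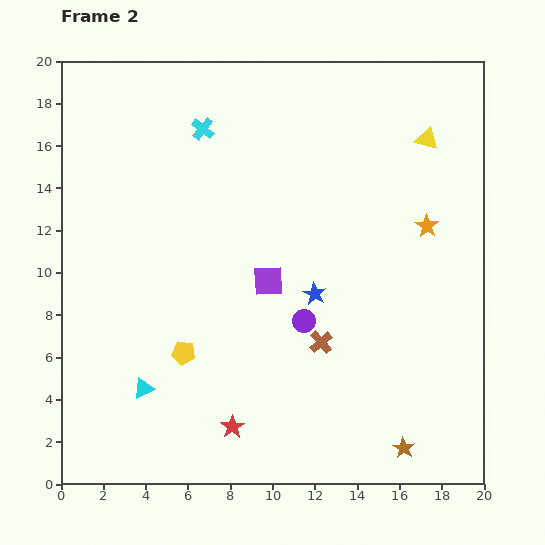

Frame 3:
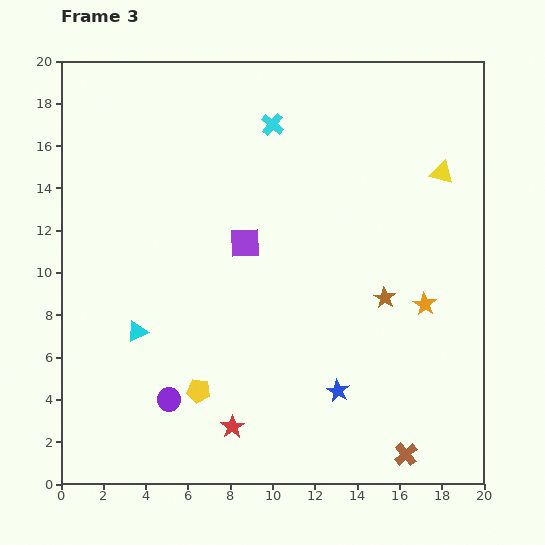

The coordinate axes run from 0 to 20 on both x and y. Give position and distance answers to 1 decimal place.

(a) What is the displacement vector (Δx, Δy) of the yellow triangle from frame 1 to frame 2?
(0.6, -1.6)

The yellow triangle was at (16.7, 17.9) in frame 1 and (17.3, 16.3) in frame 2.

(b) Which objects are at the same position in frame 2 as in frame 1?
the red star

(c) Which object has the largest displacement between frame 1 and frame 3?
the purple circle

(moved 14.8; next 13.4)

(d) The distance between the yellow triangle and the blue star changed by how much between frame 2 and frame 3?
+2.4

Distance in frame 2: 9.0. Distance in frame 3: 11.4.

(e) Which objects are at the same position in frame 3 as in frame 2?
the red star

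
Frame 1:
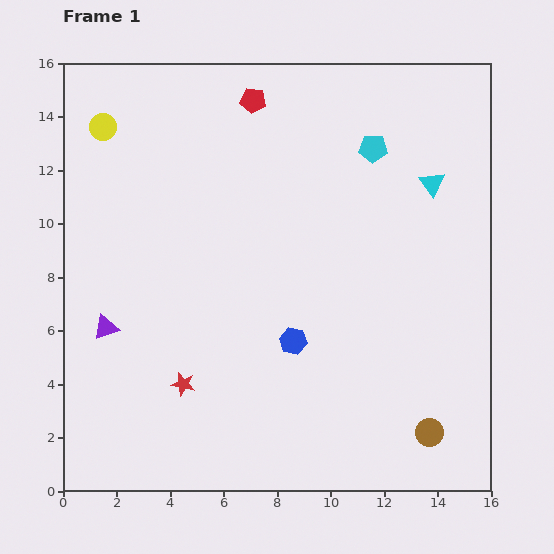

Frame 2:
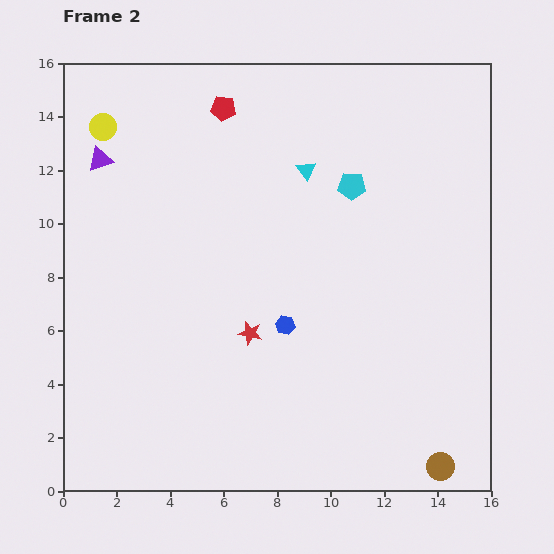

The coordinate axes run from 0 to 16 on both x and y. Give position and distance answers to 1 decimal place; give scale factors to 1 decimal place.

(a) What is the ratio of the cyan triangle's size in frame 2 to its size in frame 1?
0.8×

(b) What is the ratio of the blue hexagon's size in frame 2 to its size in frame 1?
0.7×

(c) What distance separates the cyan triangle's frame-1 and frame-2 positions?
4.7

The cyan triangle moved from (13.8, 11.5) to (9.1, 12.0), a distance of √(4.7² + 0.5²) ≈ 4.7.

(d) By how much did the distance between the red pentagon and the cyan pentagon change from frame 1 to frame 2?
+0.8

Distance in frame 1: 4.8. Distance in frame 2: 5.6.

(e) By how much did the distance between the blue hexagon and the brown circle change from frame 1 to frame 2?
+1.8

Distance in frame 1: 6.1. Distance in frame 2: 7.9.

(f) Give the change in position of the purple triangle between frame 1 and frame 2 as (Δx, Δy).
(-0.2, 6.3)

The purple triangle was at (1.6, 6.1) in frame 1 and (1.4, 12.4) in frame 2.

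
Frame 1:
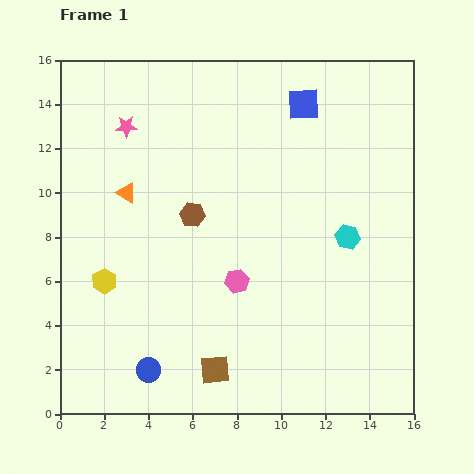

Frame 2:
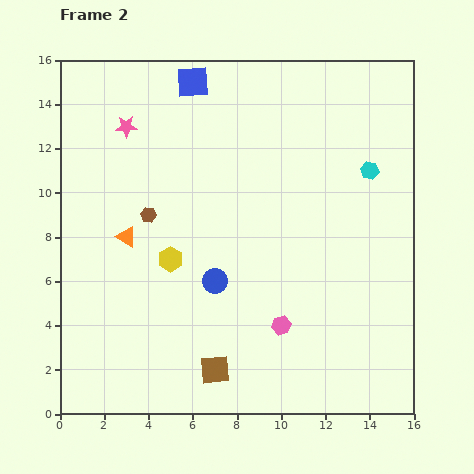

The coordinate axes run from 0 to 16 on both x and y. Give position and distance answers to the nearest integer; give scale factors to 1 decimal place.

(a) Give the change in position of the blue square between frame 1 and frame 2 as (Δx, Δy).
(-5, 1)

The blue square was at (11, 14) in frame 1 and (6, 15) in frame 2.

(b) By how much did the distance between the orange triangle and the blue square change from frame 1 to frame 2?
-1

Distance in frame 1: 9. Distance in frame 2: 8.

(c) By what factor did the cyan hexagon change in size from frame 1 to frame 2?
0.7×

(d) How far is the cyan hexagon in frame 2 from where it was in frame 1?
3

The cyan hexagon moved from (13, 8) to (14, 11), a distance of √(1² + 3²) ≈ 3.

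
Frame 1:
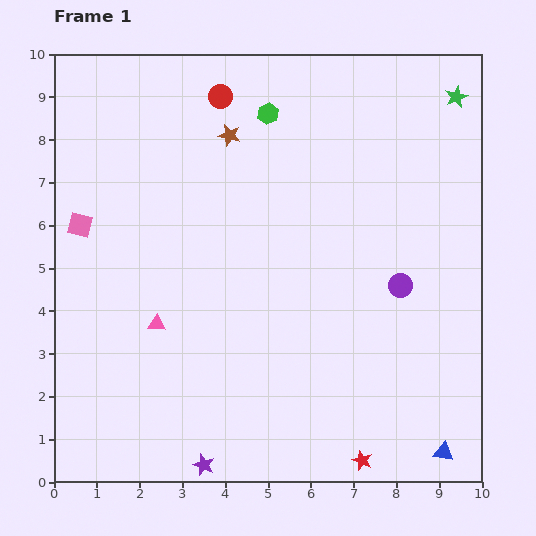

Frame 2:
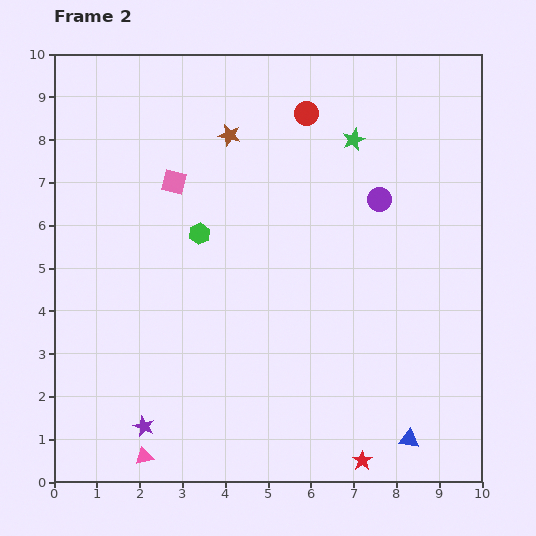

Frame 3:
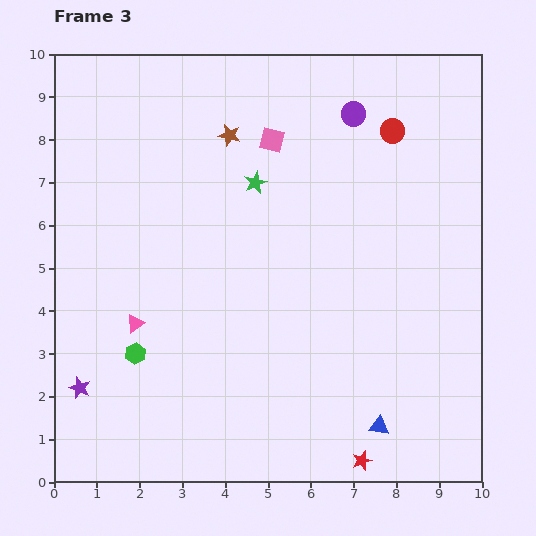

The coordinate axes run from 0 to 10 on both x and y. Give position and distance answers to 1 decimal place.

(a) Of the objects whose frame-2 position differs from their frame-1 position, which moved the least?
the blue triangle

(moved 0.9)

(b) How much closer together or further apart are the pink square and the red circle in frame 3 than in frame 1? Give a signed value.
-1.7

Distance in frame 1: 4.5. Distance in frame 3: 2.8.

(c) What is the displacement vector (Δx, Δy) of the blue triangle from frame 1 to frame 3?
(-1.5, 0.6)

The blue triangle was at (9.1, 0.7) in frame 1 and (7.6, 1.3) in frame 3.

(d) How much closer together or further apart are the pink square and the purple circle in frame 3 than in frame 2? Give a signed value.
-2.8

Distance in frame 2: 4.8. Distance in frame 3: 2.0.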